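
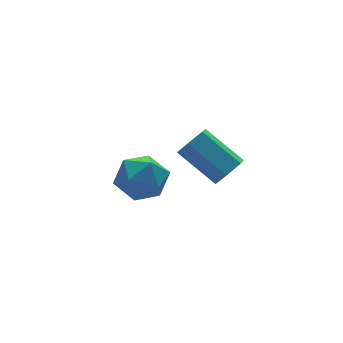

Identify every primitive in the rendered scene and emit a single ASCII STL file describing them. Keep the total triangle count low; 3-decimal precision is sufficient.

solid 
facet normal 0.166 0.344 0.924
outer loop
vertex -1.59 1.59 -0.198
vertex -0.937 0.773 -0.011
vertex -0.554 1.676 -0.416
endloop
endfacet
facet normal 0.027 0.880 0.474
outer loop
vertex -1.59 1.59 -0.198
vertex -0.554 1.676 -0.416
vertex -1.273 2.063 -1.095
endloop
endfacet
facet normal -0.616 0.765 0.186
outer loop
vertex -1.59 1.59 -0.198
vertex -1.273 2.063 -1.095
vertex -2.102 1.399 -1.109
endloop
endfacet
facet normal -0.875 0.157 0.459
outer loop
vertex -1.59 1.59 -0.198
vertex -2.102 1.399 -1.109
vertex -1.894 0.601 -0.439
endloop
endfacet
facet normal -0.391 -0.103 0.915
outer loop
vertex -1.59 1.59 -0.198
vertex -1.894 0.601 -0.439
vertex -0.937 0.773 -0.011
endloop
endfacet
facet normal 0.510 0.859 -0.050
outer loop
vertex -1.273 2.063 -1.095
vertex -0.554 1.676 -0.416
vertex -0.426 1.539 -1.461
endloop
endfacet
facet normal 0.735 -0.008 0.678
outer loop
vertex -0.554 1.676 -0.416
vertex -0.937 0.773 -0.011
vertex -0.218 0.741 -0.791
endloop
endfacet
facet normal -0.165 -0.730 0.663
outer loop
vertex -0.937 0.773 -0.011
vertex -1.894 0.601 -0.439
vertex -1.047 0.077 -0.805
endloop
endfacet
facet normal -0.948 -0.310 -0.075
outer loop
vertex -1.894 0.601 -0.439
vertex -2.102 1.399 -1.109
vertex -1.766 0.464 -1.484
endloop
endfacet
facet normal -0.530 0.673 -0.516
outer loop
vertex -2.102 1.399 -1.109
vertex -1.273 2.063 -1.095
vertex -1.383 1.367 -1.889
endloop
endfacet
facet normal 0.875 -0.157 -0.459
outer loop
vertex -0.73 0.55 -1.702
vertex -0.426 1.539 -1.461
vertex -0.218 0.741 -0.791
endloop
endfacet
facet normal 0.616 -0.765 -0.186
outer loop
vertex -0.73 0.55 -1.702
vertex -0.218 0.741 -0.791
vertex -1.047 0.077 -0.805
endloop
endfacet
facet normal -0.027 -0.880 -0.474
outer loop
vertex -0.73 0.55 -1.702
vertex -1.047 0.077 -0.805
vertex -1.766 0.464 -1.484
endloop
endfacet
facet normal -0.166 -0.344 -0.924
outer loop
vertex -0.73 0.55 -1.702
vertex -1.766 0.464 -1.484
vertex -1.383 1.367 -1.889
endloop
endfacet
facet normal 0.391 0.103 -0.915
outer loop
vertex -0.73 0.55 -1.702
vertex -1.383 1.367 -1.889
vertex -0.426 1.539 -1.461
endloop
endfacet
facet normal 0.948 0.310 0.075
outer loop
vertex -0.218 0.741 -0.791
vertex -0.426 1.539 -1.461
vertex -0.554 1.676 -0.416
endloop
endfacet
facet normal 0.530 -0.673 0.516
outer loop
vertex -1.047 0.077 -0.805
vertex -0.218 0.741 -0.791
vertex -0.937 0.773 -0.011
endloop
endfacet
facet normal -0.510 -0.859 0.050
outer loop
vertex -1.766 0.464 -1.484
vertex -1.047 0.077 -0.805
vertex -1.894 0.601 -0.439
endloop
endfacet
facet normal -0.735 0.008 -0.678
outer loop
vertex -1.383 1.367 -1.889
vertex -1.766 0.464 -1.484
vertex -2.102 1.399 -1.109
endloop
endfacet
facet normal 0.165 0.730 -0.663
outer loop
vertex -0.426 1.539 -1.461
vertex -1.383 1.367 -1.889
vertex -1.273 2.063 -1.095
endloop
endfacet
facet normal 0.406 -0.724 -0.558
outer loop
vertex 0.099 -3.402 2.456
vertex -0.124 -3.093 1.893
vertex 0.49 -2.941 2.143
endloop
endfacet
facet normal 0.710 -0.133 0.691
outer loop
vertex 0.099 -3.402 2.456
vertex 0.49 -2.941 2.143
vertex -0.613 -2.135 3.431
endloop
endfacet
facet normal 0.711 -0.132 0.691
outer loop
vertex -0.613 -2.135 3.431
vertex 0.49 -2.941 2.143
vertex -0.223 -1.675 3.118
endloop
endfacet
facet normal -0.407 0.724 0.557
outer loop
vertex -0.613 -2.135 3.431
vertex -0.223 -1.675 3.118
vertex -0.836 -1.827 2.867
endloop
endfacet
facet normal 0.406 -0.724 -0.557
outer loop
vertex 0.49 -2.941 2.143
vertex -0.124 -3.093 1.893
vertex 0.267 -2.633 1.58
endloop
endfacet
facet normal 0.852 0.521 -0.053
outer loop
vertex 0.49 -2.941 2.143
vertex 0.267 -2.633 1.58
vertex -0.223 -1.675 3.118
endloop
endfacet
facet normal 0.853 0.520 -0.052
outer loop
vertex -0.223 -1.675 3.118
vertex 0.267 -2.633 1.58
vertex -0.446 -1.366 2.555
endloop
endfacet
facet normal -0.408 0.723 0.558
outer loop
vertex -0.223 -1.675 3.118
vertex -0.446 -1.366 2.555
vertex -0.836 -1.827 2.867
endloop
endfacet
facet normal 0.407 -0.724 -0.556
outer loop
vertex 0.267 -2.633 1.58
vertex -0.124 -3.093 1.893
vertex -0.347 -2.785 1.329
endloop
endfacet
facet normal 0.143 0.653 -0.744
outer loop
vertex 0.267 -2.633 1.58
vertex -0.347 -2.785 1.329
vertex -0.446 -1.366 2.555
endloop
endfacet
facet normal 0.143 0.653 -0.744
outer loop
vertex -0.446 -1.366 2.555
vertex -0.347 -2.785 1.329
vertex -1.059 -1.518 2.304
endloop
endfacet
facet normal -0.408 0.723 0.558
outer loop
vertex -0.446 -1.366 2.555
vertex -1.059 -1.518 2.304
vertex -0.836 -1.827 2.867
endloop
endfacet
facet normal 0.407 -0.724 -0.557
outer loop
vertex -0.347 -2.785 1.329
vertex -0.124 -3.093 1.893
vertex -0.737 -3.245 1.642
endloop
endfacet
facet normal -0.711 0.132 -0.691
outer loop
vertex -0.347 -2.785 1.329
vertex -0.737 -3.245 1.642
vertex -1.059 -1.518 2.304
endloop
endfacet
facet normal -0.710 0.133 -0.692
outer loop
vertex -1.059 -1.518 2.304
vertex -0.737 -3.245 1.642
vertex -1.45 -1.979 2.617
endloop
endfacet
facet normal -0.406 0.724 0.558
outer loop
vertex -1.059 -1.518 2.304
vertex -1.45 -1.979 2.617
vertex -0.836 -1.827 2.867
endloop
endfacet
facet normal 0.408 -0.723 -0.558
outer loop
vertex -0.737 -3.245 1.642
vertex -0.124 -3.093 1.893
vertex -0.514 -3.554 2.205
endloop
endfacet
facet normal -0.852 -0.520 0.052
outer loop
vertex -0.737 -3.245 1.642
vertex -0.514 -3.554 2.205
vertex -1.45 -1.979 2.617
endloop
endfacet
facet normal -0.852 -0.520 0.053
outer loop
vertex -1.45 -1.979 2.617
vertex -0.514 -3.554 2.205
vertex -1.227 -2.287 3.18
endloop
endfacet
facet normal -0.406 0.724 0.557
outer loop
vertex -1.45 -1.979 2.617
vertex -1.227 -2.287 3.18
vertex -0.836 -1.827 2.867
endloop
endfacet
facet normal 0.408 -0.723 -0.558
outer loop
vertex -0.514 -3.554 2.205
vertex -0.124 -3.093 1.893
vertex 0.099 -3.402 2.456
endloop
endfacet
facet normal -0.143 -0.653 0.744
outer loop
vertex -0.514 -3.554 2.205
vertex 0.099 -3.402 2.456
vertex -1.227 -2.287 3.18
endloop
endfacet
facet normal -0.143 -0.653 0.744
outer loop
vertex -1.227 -2.287 3.18
vertex 0.099 -3.402 2.456
vertex -0.613 -2.135 3.431
endloop
endfacet
facet normal -0.407 0.724 0.556
outer loop
vertex -1.227 -2.287 3.18
vertex -0.613 -2.135 3.431
vertex -0.836 -1.827 2.867
endloop
endfacet

endsolid


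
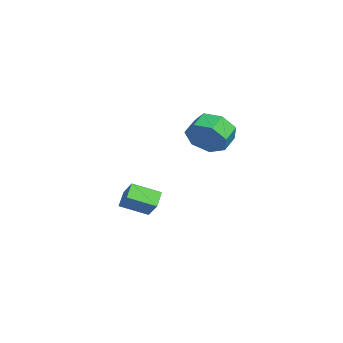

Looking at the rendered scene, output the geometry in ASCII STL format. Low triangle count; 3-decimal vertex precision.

solid 
facet normal -0.674 -0.201 -0.711
outer loop
vertex -2.705 -4.121 -1.583
vertex -2.476 -2.707 -2.2
vertex -1.959 -4.503 -2.182
endloop
endfacet
facet normal -0.147 -0.907 0.396
outer loop
vertex -1.124 -4.253 -1.3
vertex -2.705 -4.121 -1.583
vertex -1.959 -4.503 -2.182
endloop
endfacet
facet normal -0.674 -0.201 -0.711
outer loop
vertex -1.959 -4.503 -2.182
vertex -2.476 -2.707 -2.2
vertex -1.73 -3.088 -2.799
endloop
endfacet
facet normal 0.725 -0.371 -0.581
outer loop
vertex -1.73 -3.088 -2.799
vertex -1.124 -4.253 -1.3
vertex -1.959 -4.503 -2.182
endloop
endfacet
facet normal -0.725 0.371 0.581
outer loop
vertex -2.705 -4.121 -1.583
vertex -1.641 -2.457 -1.318
vertex -2.476 -2.707 -2.2
endloop
endfacet
facet normal -0.146 -0.907 0.395
outer loop
vertex -1.87 -3.872 -0.701
vertex -2.705 -4.121 -1.583
vertex -1.124 -4.253 -1.3
endloop
endfacet
facet normal -0.724 0.371 0.581
outer loop
vertex -1.87 -3.872 -0.701
vertex -1.641 -2.457 -1.318
vertex -2.705 -4.121 -1.583
endloop
endfacet
facet normal 0.146 0.907 -0.395
outer loop
vertex -2.476 -2.707 -2.2
vertex -1.641 -2.457 -1.318
vertex -1.73 -3.088 -2.799
endloop
endfacet
facet normal 0.724 -0.371 -0.581
outer loop
vertex -0.895 -2.839 -1.917
vertex -1.124 -4.253 -1.3
vertex -1.73 -3.088 -2.799
endloop
endfacet
facet normal 0.147 0.907 -0.395
outer loop
vertex -1.73 -3.088 -2.799
vertex -1.641 -2.457 -1.318
vertex -0.895 -2.839 -1.917
endloop
endfacet
facet normal 0.674 0.201 0.711
outer loop
vertex -0.895 -2.839 -1.917
vertex -1.87 -3.872 -0.701
vertex -1.124 -4.253 -1.3
endloop
endfacet
facet normal 0.674 0.201 0.711
outer loop
vertex -1.641 -2.457 -1.318
vertex -1.87 -3.872 -0.701
vertex -0.895 -2.839 -1.917
endloop
endfacet
facet normal 0.690 -0.593 -0.415
outer loop
vertex 3.349 -1.163 4.533
vertex 2.712 -1.301 3.672
vertex 3.464 -0.543 3.839
endloop
endfacet
facet normal 0.713 0.460 0.529
outer loop
vertex 3.349 -1.163 4.533
vertex 3.464 -0.543 3.839
vertex 2.624 -0.54 4.969
endloop
endfacet
facet normal 0.713 0.460 0.529
outer loop
vertex 2.624 -0.54 4.969
vertex 3.464 -0.543 3.839
vertex 2.739 0.079 4.275
endloop
endfacet
facet normal -0.691 0.593 0.414
outer loop
vertex 2.624 -0.54 4.969
vertex 2.739 0.079 4.275
vertex 1.988 -0.679 4.108
endloop
endfacet
facet normal 0.690 -0.593 -0.415
outer loop
vertex 3.464 -0.543 3.839
vertex 2.712 -1.301 3.672
vertex 3.012 -0.495 3.019
endloop
endfacet
facet normal 0.539 0.804 -0.250
outer loop
vertex 3.464 -0.543 3.839
vertex 3.012 -0.495 3.019
vertex 2.739 0.079 4.275
endloop
endfacet
facet normal 0.540 0.804 -0.250
outer loop
vertex 2.739 0.079 4.275
vertex 3.012 -0.495 3.019
vertex 2.287 0.128 3.455
endloop
endfacet
facet normal -0.690 0.592 0.416
outer loop
vertex 2.739 0.079 4.275
vertex 2.287 0.128 3.455
vertex 1.988 -0.679 4.108
endloop
endfacet
facet normal 0.690 -0.593 -0.415
outer loop
vertex 3.012 -0.495 3.019
vertex 2.712 -1.301 3.672
vertex 2.335 -1.053 2.691
endloop
endfacet
facet normal -0.040 0.542 -0.840
outer loop
vertex 3.012 -0.495 3.019
vertex 2.335 -1.053 2.691
vertex 2.287 0.128 3.455
endloop
endfacet
facet normal -0.040 0.542 -0.840
outer loop
vertex 2.287 0.128 3.455
vertex 2.335 -1.053 2.691
vertex 1.61 -0.431 3.127
endloop
endfacet
facet normal -0.690 0.592 0.416
outer loop
vertex 2.287 0.128 3.455
vertex 1.61 -0.431 3.127
vertex 1.988 -0.679 4.108
endloop
endfacet
facet normal 0.690 -0.593 -0.415
outer loop
vertex 2.335 -1.053 2.691
vertex 2.712 -1.301 3.672
vertex 1.942 -1.798 3.101
endloop
endfacet
facet normal -0.589 -0.128 -0.798
outer loop
vertex 2.335 -1.053 2.691
vertex 1.942 -1.798 3.101
vertex 1.61 -0.431 3.127
endloop
endfacet
facet normal -0.589 -0.128 -0.798
outer loop
vertex 1.61 -0.431 3.127
vertex 1.942 -1.798 3.101
vertex 1.217 -1.176 3.537
endloop
endfacet
facet normal -0.690 0.593 0.416
outer loop
vertex 1.61 -0.431 3.127
vertex 1.217 -1.176 3.537
vertex 1.988 -0.679 4.108
endloop
endfacet
facet normal 0.690 -0.592 -0.415
outer loop
vertex 1.942 -1.798 3.101
vertex 2.712 -1.301 3.672
vertex 2.129 -2.169 3.941
endloop
endfacet
facet normal -0.695 -0.702 -0.155
outer loop
vertex 1.942 -1.798 3.101
vertex 2.129 -2.169 3.941
vertex 1.217 -1.176 3.537
endloop
endfacet
facet normal -0.695 -0.702 -0.155
outer loop
vertex 1.217 -1.176 3.537
vertex 2.129 -2.169 3.941
vertex 1.404 -1.547 4.377
endloop
endfacet
facet normal -0.690 0.593 0.415
outer loop
vertex 1.217 -1.176 3.537
vertex 1.404 -1.547 4.377
vertex 1.988 -0.679 4.108
endloop
endfacet
facet normal 0.691 -0.592 -0.415
outer loop
vertex 2.129 -2.169 3.941
vertex 2.712 -1.301 3.672
vertex 2.755 -1.886 4.579
endloop
endfacet
facet normal -0.278 -0.747 0.604
outer loop
vertex 2.129 -2.169 3.941
vertex 2.755 -1.886 4.579
vertex 1.404 -1.547 4.377
endloop
endfacet
facet normal -0.278 -0.747 0.604
outer loop
vertex 1.404 -1.547 4.377
vertex 2.755 -1.886 4.579
vertex 2.031 -1.264 5.015
endloop
endfacet
facet normal -0.690 0.593 0.415
outer loop
vertex 1.404 -1.547 4.377
vertex 2.031 -1.264 5.015
vertex 1.988 -0.679 4.108
endloop
endfacet
facet normal 0.690 -0.593 -0.415
outer loop
vertex 2.755 -1.886 4.579
vertex 2.712 -1.301 3.672
vertex 3.349 -1.163 4.533
endloop
endfacet
facet normal 0.350 -0.230 0.908
outer loop
vertex 2.755 -1.886 4.579
vertex 3.349 -1.163 4.533
vertex 2.031 -1.264 5.015
endloop
endfacet
facet normal 0.350 -0.229 0.908
outer loop
vertex 2.031 -1.264 5.015
vertex 3.349 -1.163 4.533
vertex 2.624 -0.54 4.969
endloop
endfacet
facet normal -0.691 0.592 0.415
outer loop
vertex 2.031 -1.264 5.015
vertex 2.624 -0.54 4.969
vertex 1.988 -0.679 4.108
endloop
endfacet

endsolid


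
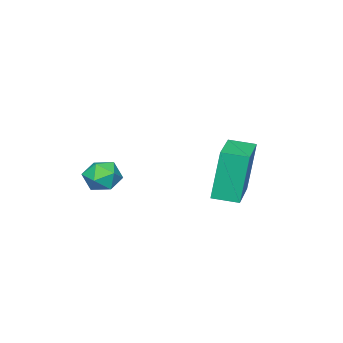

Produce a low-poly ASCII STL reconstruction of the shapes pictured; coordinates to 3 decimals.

solid 
facet normal -0.868 -0.486 -0.107
outer loop
vertex 1.377 2.96 0.79
vertex 0.934 3.779 0.664
vertex 1.689 2.83 -1.151
endloop
endfacet
facet normal 0.472 -0.871 0.134
outer loop
vertex 3.206 3.681 -0.964
vertex 1.377 2.96 0.79
vertex 1.689 2.83 -1.151
endloop
endfacet
facet normal -0.867 -0.486 -0.106
outer loop
vertex 1.689 2.83 -1.151
vertex 0.934 3.779 0.664
vertex 1.245 3.649 -1.277
endloop
endfacet
facet normal 0.158 -0.066 -0.985
outer loop
vertex 1.245 3.649 -1.277
vertex 3.206 3.681 -0.964
vertex 1.689 2.83 -1.151
endloop
endfacet
facet normal -0.158 0.066 0.985
outer loop
vertex 1.377 2.96 0.79
vertex 2.451 4.63 0.851
vertex 0.934 3.779 0.664
endloop
endfacet
facet normal 0.472 -0.871 0.134
outer loop
vertex 2.895 3.811 0.977
vertex 1.377 2.96 0.79
vertex 3.206 3.681 -0.964
endloop
endfacet
facet normal -0.158 0.066 0.985
outer loop
vertex 2.895 3.811 0.977
vertex 2.451 4.63 0.851
vertex 1.377 2.96 0.79
endloop
endfacet
facet normal -0.472 0.871 -0.134
outer loop
vertex 0.934 3.779 0.664
vertex 2.451 4.63 0.851
vertex 1.245 3.649 -1.277
endloop
endfacet
facet normal 0.158 -0.066 -0.985
outer loop
vertex 2.763 4.5 -1.09
vertex 3.206 3.681 -0.964
vertex 1.245 3.649 -1.277
endloop
endfacet
facet normal -0.472 0.871 -0.134
outer loop
vertex 1.245 3.649 -1.277
vertex 2.451 4.63 0.851
vertex 2.763 4.5 -1.09
endloop
endfacet
facet normal 0.868 0.486 0.106
outer loop
vertex 2.763 4.5 -1.09
vertex 2.895 3.811 0.977
vertex 3.206 3.681 -0.964
endloop
endfacet
facet normal 0.867 0.487 0.107
outer loop
vertex 2.451 4.63 0.851
vertex 2.895 3.811 0.977
vertex 2.763 4.5 -1.09
endloop
endfacet
facet normal -0.493 0.742 0.454
outer loop
vertex 3.503 0.323 -0.936
vertex 3.546 -0.029 -0.314
vertex 4.062 0.429 -0.503
endloop
endfacet
facet normal -0.112 0.989 -0.097
outer loop
vertex 3.503 0.323 -0.936
vertex 4.062 0.429 -0.503
vertex 4.162 0.371 -1.209
endloop
endfacet
facet normal -0.331 0.648 -0.685
outer loop
vertex 3.503 0.323 -0.936
vertex 4.162 0.371 -1.209
vertex 3.708 -0.122 -1.456
endloop
endfacet
facet normal -0.846 0.192 -0.498
outer loop
vertex 3.503 0.323 -0.936
vertex 3.708 -0.122 -1.456
vertex 3.327 -0.369 -0.904
endloop
endfacet
facet normal -0.946 0.250 0.207
outer loop
vertex 3.503 0.323 -0.936
vertex 3.327 -0.369 -0.904
vertex 3.546 -0.029 -0.314
endloop
endfacet
facet normal 0.572 0.820 0.014
outer loop
vertex 4.162 0.371 -1.209
vertex 4.062 0.429 -0.503
vertex 4.613 0.049 -0.756
endloop
endfacet
facet normal -0.042 0.421 0.906
outer loop
vertex 4.062 0.429 -0.503
vertex 3.546 -0.029 -0.314
vertex 4.232 -0.198 -0.204
endloop
endfacet
facet normal -0.776 -0.377 0.505
outer loop
vertex 3.546 -0.029 -0.314
vertex 3.327 -0.369 -0.904
vertex 3.778 -0.691 -0.451
endloop
endfacet
facet normal -0.615 -0.469 -0.634
outer loop
vertex 3.327 -0.369 -0.904
vertex 3.708 -0.122 -1.456
vertex 3.878 -0.749 -1.157
endloop
endfacet
facet normal 0.217 0.270 -0.938
outer loop
vertex 3.708 -0.122 -1.456
vertex 4.162 0.371 -1.209
vertex 4.394 -0.291 -1.346
endloop
endfacet
facet normal 0.846 -0.192 0.498
outer loop
vertex 4.437 -0.643 -0.724
vertex 4.613 0.049 -0.756
vertex 4.232 -0.198 -0.204
endloop
endfacet
facet normal 0.331 -0.648 0.685
outer loop
vertex 4.437 -0.643 -0.724
vertex 4.232 -0.198 -0.204
vertex 3.778 -0.691 -0.451
endloop
endfacet
facet normal 0.112 -0.989 0.097
outer loop
vertex 4.437 -0.643 -0.724
vertex 3.778 -0.691 -0.451
vertex 3.878 -0.749 -1.157
endloop
endfacet
facet normal 0.493 -0.742 -0.454
outer loop
vertex 4.437 -0.643 -0.724
vertex 3.878 -0.749 -1.157
vertex 4.394 -0.291 -1.346
endloop
endfacet
facet normal 0.946 -0.250 -0.207
outer loop
vertex 4.437 -0.643 -0.724
vertex 4.394 -0.291 -1.346
vertex 4.613 0.049 -0.756
endloop
endfacet
facet normal 0.615 0.469 0.634
outer loop
vertex 4.232 -0.198 -0.204
vertex 4.613 0.049 -0.756
vertex 4.062 0.429 -0.503
endloop
endfacet
facet normal -0.217 -0.270 0.938
outer loop
vertex 3.778 -0.691 -0.451
vertex 4.232 -0.198 -0.204
vertex 3.546 -0.029 -0.314
endloop
endfacet
facet normal -0.572 -0.820 -0.014
outer loop
vertex 3.878 -0.749 -1.157
vertex 3.778 -0.691 -0.451
vertex 3.327 -0.369 -0.904
endloop
endfacet
facet normal 0.042 -0.421 -0.906
outer loop
vertex 4.394 -0.291 -1.346
vertex 3.878 -0.749 -1.157
vertex 3.708 -0.122 -1.456
endloop
endfacet
facet normal 0.776 0.377 -0.505
outer loop
vertex 4.613 0.049 -0.756
vertex 4.394 -0.291 -1.346
vertex 4.162 0.371 -1.209
endloop
endfacet

endsolid


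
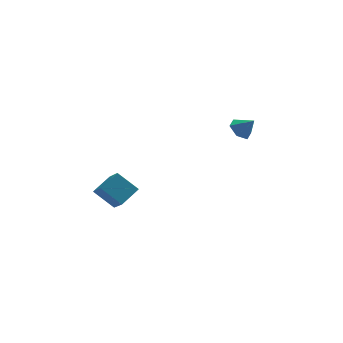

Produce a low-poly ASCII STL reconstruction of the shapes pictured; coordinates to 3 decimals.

solid 
facet normal -0.582 0.319 -0.748
outer loop
vertex 3.102 2.449 0.153
vertex 2.534 2.337 0.547
vertex 2.855 2.96 0.563
endloop
endfacet
facet normal 0.925 0.364 0.103
outer loop
vertex 3.102 2.449 0.153
vertex 2.855 2.96 0.563
vertex 3.146 2.003 1.333
endloop
endfacet
facet normal -0.582 0.319 -0.748
outer loop
vertex 2.855 2.96 0.563
vertex 2.534 2.337 0.547
vertex 2.287 2.848 0.957
endloop
endfacet
facet normal 0.342 0.650 0.678
outer loop
vertex 2.855 2.96 0.563
vertex 2.287 2.848 0.957
vertex 3.146 2.003 1.333
endloop
endfacet
facet normal -0.582 0.319 -0.748
outer loop
vertex 2.287 2.848 0.957
vertex 2.534 2.337 0.547
vertex 1.967 2.226 0.941
endloop
endfacet
facet normal -0.292 0.126 0.948
outer loop
vertex 2.287 2.848 0.957
vertex 1.967 2.226 0.941
vertex 3.146 2.003 1.333
endloop
endfacet
facet normal -0.582 0.319 -0.748
outer loop
vertex 1.967 2.226 0.941
vertex 2.534 2.337 0.547
vertex 2.214 1.715 0.531
endloop
endfacet
facet normal -0.343 -0.683 0.644
outer loop
vertex 1.967 2.226 0.941
vertex 2.214 1.715 0.531
vertex 3.146 2.003 1.333
endloop
endfacet
facet normal -0.582 0.319 -0.748
outer loop
vertex 2.214 1.715 0.531
vertex 2.534 2.337 0.547
vertex 2.782 1.827 0.137
endloop
endfacet
facet normal 0.239 -0.968 0.070
outer loop
vertex 2.214 1.715 0.531
vertex 2.782 1.827 0.137
vertex 3.146 2.003 1.333
endloop
endfacet
facet normal -0.582 0.319 -0.748
outer loop
vertex 2.782 1.827 0.137
vertex 2.534 2.337 0.547
vertex 3.102 2.449 0.153
endloop
endfacet
facet normal 0.873 -0.444 -0.200
outer loop
vertex 2.782 1.827 0.137
vertex 3.102 2.449 0.153
vertex 3.146 2.003 1.333
endloop
endfacet
facet normal -0.742 -0.491 -0.456
outer loop
vertex -4.828 -0.461 -0.914
vertex -5.007 0.984 -2.18
vertex -3.898 -1.084 -1.756
endloop
endfacet
facet normal 0.093 -0.749 0.657
outer loop
vertex -2.993 -0.484 -1.2
vertex -4.828 -0.461 -0.914
vertex -3.898 -1.084 -1.756
endloop
endfacet
facet normal -0.742 -0.491 -0.455
outer loop
vertex -3.898 -1.084 -1.756
vertex -5.007 0.984 -2.18
vertex -4.078 0.361 -3.022
endloop
endfacet
facet normal 0.664 -0.444 -0.601
outer loop
vertex -4.078 0.361 -3.022
vertex -2.993 -0.484 -1.2
vertex -3.898 -1.084 -1.756
endloop
endfacet
facet normal -0.664 0.444 0.601
outer loop
vertex -4.828 -0.461 -0.914
vertex -4.102 1.584 -1.624
vertex -5.007 0.984 -2.18
endloop
endfacet
facet normal 0.093 -0.749 0.656
outer loop
vertex -3.922 0.139 -0.358
vertex -4.828 -0.461 -0.914
vertex -2.993 -0.484 -1.2
endloop
endfacet
facet normal -0.664 0.444 0.602
outer loop
vertex -3.922 0.139 -0.358
vertex -4.102 1.584 -1.624
vertex -4.828 -0.461 -0.914
endloop
endfacet
facet normal -0.093 0.749 -0.656
outer loop
vertex -5.007 0.984 -2.18
vertex -4.102 1.584 -1.624
vertex -4.078 0.361 -3.022
endloop
endfacet
facet normal 0.664 -0.445 -0.601
outer loop
vertex -3.172 0.961 -2.466
vertex -2.993 -0.484 -1.2
vertex -4.078 0.361 -3.022
endloop
endfacet
facet normal -0.093 0.749 -0.656
outer loop
vertex -4.078 0.361 -3.022
vertex -4.102 1.584 -1.624
vertex -3.172 0.961 -2.466
endloop
endfacet
facet normal 0.742 0.491 0.456
outer loop
vertex -3.172 0.961 -2.466
vertex -3.922 0.139 -0.358
vertex -2.993 -0.484 -1.2
endloop
endfacet
facet normal 0.742 0.492 0.456
outer loop
vertex -4.102 1.584 -1.624
vertex -3.922 0.139 -0.358
vertex -3.172 0.961 -2.466
endloop
endfacet

endsolid


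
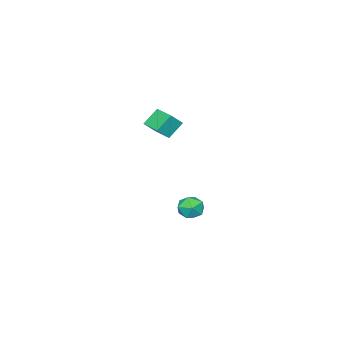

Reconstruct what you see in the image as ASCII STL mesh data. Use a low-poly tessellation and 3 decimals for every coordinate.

solid 
facet normal -0.542 0.840 0.003
outer loop
vertex -2.227 0.44 -2.678
vertex -2.817 0.059 -2.624
vertex -2.482 0.273 -2.043
endloop
endfacet
facet normal 0.102 0.951 0.291
outer loop
vertex -2.227 0.44 -2.678
vertex -2.482 0.273 -2.043
vertex -1.789 0.236 -2.165
endloop
endfacet
facet normal 0.594 0.781 -0.196
outer loop
vertex -2.227 0.44 -2.678
vertex -1.789 0.236 -2.165
vertex -1.696 -0.0 -2.822
endloop
endfacet
facet normal 0.254 0.563 -0.786
outer loop
vertex -2.227 0.44 -2.678
vertex -1.696 -0.0 -2.822
vertex -2.332 -0.11 -3.106
endloop
endfacet
facet normal -0.448 0.601 -0.662
outer loop
vertex -2.227 0.44 -2.678
vertex -2.332 -0.11 -3.106
vertex -2.817 0.059 -2.624
endloop
endfacet
facet normal 0.176 0.508 0.843
outer loop
vertex -1.789 0.236 -2.165
vertex -2.482 0.273 -2.043
vertex -2.108 -0.27 -1.794
endloop
endfacet
facet normal -0.866 0.327 0.379
outer loop
vertex -2.482 0.273 -2.043
vertex -2.817 0.059 -2.624
vertex -2.744 -0.38 -2.078
endloop
endfacet
facet normal -0.714 -0.061 -0.697
outer loop
vertex -2.817 0.059 -2.624
vertex -2.332 -0.11 -3.106
vertex -2.651 -0.616 -2.735
endloop
endfacet
facet normal 0.422 -0.121 -0.898
outer loop
vertex -2.332 -0.11 -3.106
vertex -1.696 -0.0 -2.822
vertex -1.958 -0.653 -2.857
endloop
endfacet
facet normal 0.972 0.230 0.055
outer loop
vertex -1.696 -0.0 -2.822
vertex -1.789 0.236 -2.165
vertex -1.623 -0.439 -2.276
endloop
endfacet
facet normal -0.254 -0.563 0.786
outer loop
vertex -2.213 -0.82 -2.222
vertex -2.108 -0.27 -1.794
vertex -2.744 -0.38 -2.078
endloop
endfacet
facet normal -0.594 -0.781 0.196
outer loop
vertex -2.213 -0.82 -2.222
vertex -2.744 -0.38 -2.078
vertex -2.651 -0.616 -2.735
endloop
endfacet
facet normal -0.102 -0.951 -0.291
outer loop
vertex -2.213 -0.82 -2.222
vertex -2.651 -0.616 -2.735
vertex -1.958 -0.653 -2.857
endloop
endfacet
facet normal 0.542 -0.840 -0.003
outer loop
vertex -2.213 -0.82 -2.222
vertex -1.958 -0.653 -2.857
vertex -1.623 -0.439 -2.276
endloop
endfacet
facet normal 0.448 -0.601 0.662
outer loop
vertex -2.213 -0.82 -2.222
vertex -1.623 -0.439 -2.276
vertex -2.108 -0.27 -1.794
endloop
endfacet
facet normal -0.422 0.121 0.898
outer loop
vertex -2.744 -0.38 -2.078
vertex -2.108 -0.27 -1.794
vertex -2.482 0.273 -2.043
endloop
endfacet
facet normal -0.972 -0.230 -0.055
outer loop
vertex -2.651 -0.616 -2.735
vertex -2.744 -0.38 -2.078
vertex -2.817 0.059 -2.624
endloop
endfacet
facet normal -0.176 -0.508 -0.843
outer loop
vertex -1.958 -0.653 -2.857
vertex -2.651 -0.616 -2.735
vertex -2.332 -0.11 -3.106
endloop
endfacet
facet normal 0.866 -0.327 -0.379
outer loop
vertex -1.623 -0.439 -2.276
vertex -1.958 -0.653 -2.857
vertex -1.696 -0.0 -2.822
endloop
endfacet
facet normal 0.714 0.061 0.697
outer loop
vertex -2.108 -0.27 -1.794
vertex -1.623 -0.439 -2.276
vertex -1.789 0.236 -2.165
endloop
endfacet
facet normal -0.672 0.227 -0.705
outer loop
vertex -1.12 -0.502 3.503
vertex -0.795 0.538 3.528
vertex -0.449 -0.695 2.801
endloop
endfacet
facet normal -0.298 -0.954 -0.022
outer loop
vertex 0.095 -0.878 3.372
vertex -1.12 -0.502 3.503
vertex -0.449 -0.695 2.801
endloop
endfacet
facet normal -0.673 0.226 -0.704
outer loop
vertex -0.449 -0.695 2.801
vertex -0.795 0.538 3.528
vertex -0.125 0.346 2.826
endloop
endfacet
facet normal 0.678 -0.194 -0.709
outer loop
vertex -0.125 0.346 2.826
vertex 0.095 -0.878 3.372
vertex -0.449 -0.695 2.801
endloop
endfacet
facet normal -0.678 0.195 0.709
outer loop
vertex -1.12 -0.502 3.503
vertex -0.251 0.355 4.099
vertex -0.795 0.538 3.528
endloop
endfacet
facet normal -0.298 -0.954 -0.023
outer loop
vertex -0.575 -0.686 4.074
vertex -1.12 -0.502 3.503
vertex 0.095 -0.878 3.372
endloop
endfacet
facet normal -0.678 0.194 0.709
outer loop
vertex -0.575 -0.686 4.074
vertex -0.251 0.355 4.099
vertex -1.12 -0.502 3.503
endloop
endfacet
facet normal 0.297 0.955 0.023
outer loop
vertex -0.795 0.538 3.528
vertex -0.251 0.355 4.099
vertex -0.125 0.346 2.826
endloop
endfacet
facet normal 0.677 -0.195 -0.709
outer loop
vertex 0.42 0.162 3.397
vertex 0.095 -0.878 3.372
vertex -0.125 0.346 2.826
endloop
endfacet
facet normal 0.298 0.954 0.023
outer loop
vertex -0.125 0.346 2.826
vertex -0.251 0.355 4.099
vertex 0.42 0.162 3.397
endloop
endfacet
facet normal 0.673 -0.227 0.704
outer loop
vertex 0.42 0.162 3.397
vertex -0.575 -0.686 4.074
vertex 0.095 -0.878 3.372
endloop
endfacet
facet normal 0.672 -0.226 0.705
outer loop
vertex -0.251 0.355 4.099
vertex -0.575 -0.686 4.074
vertex 0.42 0.162 3.397
endloop
endfacet

endsolid


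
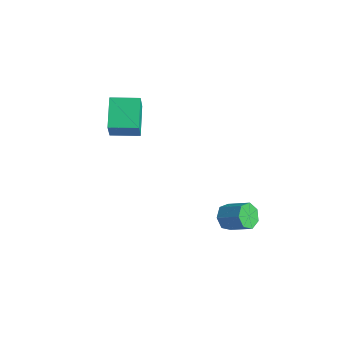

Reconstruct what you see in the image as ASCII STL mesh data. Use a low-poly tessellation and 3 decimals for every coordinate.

solid 
facet normal -0.597 0.664 0.451
outer loop
vertex -4.438 1.405 4.259
vertex -3.252 2.448 4.294
vertex -4.857 1.926 2.938
endloop
endfacet
facet normal -0.751 -0.660 -0.022
outer loop
vertex -3.728 0.672 2.086
vertex -4.438 1.405 4.259
vertex -4.857 1.926 2.938
endloop
endfacet
facet normal -0.597 0.663 0.451
outer loop
vertex -4.857 1.926 2.938
vertex -3.252 2.448 4.294
vertex -3.671 2.969 2.974
endloop
endfacet
facet normal -0.282 0.352 -0.892
outer loop
vertex -3.671 2.969 2.974
vertex -3.728 0.672 2.086
vertex -4.857 1.926 2.938
endloop
endfacet
facet normal 0.283 -0.352 0.892
outer loop
vertex -4.438 1.405 4.259
vertex -2.123 1.194 3.442
vertex -3.252 2.448 4.294
endloop
endfacet
facet normal -0.751 -0.660 -0.022
outer loop
vertex -3.309 0.151 3.406
vertex -4.438 1.405 4.259
vertex -3.728 0.672 2.086
endloop
endfacet
facet normal 0.283 -0.352 0.892
outer loop
vertex -3.309 0.151 3.406
vertex -2.123 1.194 3.442
vertex -4.438 1.405 4.259
endloop
endfacet
facet normal 0.751 0.660 0.022
outer loop
vertex -3.252 2.448 4.294
vertex -2.123 1.194 3.442
vertex -3.671 2.969 2.974
endloop
endfacet
facet normal -0.283 0.352 -0.892
outer loop
vertex -2.542 1.715 2.121
vertex -3.728 0.672 2.086
vertex -3.671 2.969 2.974
endloop
endfacet
facet normal 0.751 0.660 0.022
outer loop
vertex -3.671 2.969 2.974
vertex -2.123 1.194 3.442
vertex -2.542 1.715 2.121
endloop
endfacet
facet normal 0.597 -0.663 -0.451
outer loop
vertex -2.542 1.715 2.121
vertex -3.309 0.151 3.406
vertex -3.728 0.672 2.086
endloop
endfacet
facet normal 0.597 -0.663 -0.451
outer loop
vertex -2.123 1.194 3.442
vertex -3.309 0.151 3.406
vertex -2.542 1.715 2.121
endloop
endfacet
facet normal -0.820 -0.204 -0.535
outer loop
vertex 2.455 3.133 -3.436
vertex 2.003 3.349 -2.826
vertex 2.278 3.795 -3.417
endloop
endfacet
facet normal 0.510 0.161 -0.845
outer loop
vertex 2.455 3.133 -3.436
vertex 2.278 3.795 -3.417
vertex 3.669 3.435 -2.645
endloop
endfacet
facet normal 0.511 0.162 -0.845
outer loop
vertex 3.669 3.435 -2.645
vertex 2.278 3.795 -3.417
vertex 3.491 4.097 -2.626
endloop
endfacet
facet normal 0.820 0.205 0.534
outer loop
vertex 3.669 3.435 -2.645
vertex 3.491 4.097 -2.626
vertex 3.217 3.651 -2.034
endloop
endfacet
facet normal -0.820 -0.203 -0.535
outer loop
vertex 2.278 3.795 -3.417
vertex 2.003 3.349 -2.826
vertex 1.894 4.121 -2.952
endloop
endfacet
facet normal 0.116 0.856 -0.504
outer loop
vertex 2.278 3.795 -3.417
vertex 1.894 4.121 -2.952
vertex 3.491 4.097 -2.626
endloop
endfacet
facet normal 0.116 0.856 -0.504
outer loop
vertex 3.491 4.097 -2.626
vertex 1.894 4.121 -2.952
vertex 3.107 4.423 -2.161
endloop
endfacet
facet normal 0.820 0.205 0.534
outer loop
vertex 3.491 4.097 -2.626
vertex 3.107 4.423 -2.161
vertex 3.217 3.651 -2.034
endloop
endfacet
facet normal -0.820 -0.203 -0.535
outer loop
vertex 1.894 4.121 -2.952
vertex 2.003 3.349 -2.826
vertex 1.592 3.866 -2.392
endloop
endfacet
facet normal -0.366 0.906 0.215
outer loop
vertex 1.894 4.121 -2.952
vertex 1.592 3.866 -2.392
vertex 3.107 4.423 -2.161
endloop
endfacet
facet normal -0.366 0.905 0.216
outer loop
vertex 3.107 4.423 -2.161
vertex 1.592 3.866 -2.392
vertex 2.806 4.168 -1.601
endloop
endfacet
facet normal 0.820 0.205 0.534
outer loop
vertex 3.107 4.423 -2.161
vertex 2.806 4.168 -1.601
vertex 3.217 3.651 -2.034
endloop
endfacet
facet normal -0.820 -0.204 -0.534
outer loop
vertex 1.592 3.866 -2.392
vertex 2.003 3.349 -2.826
vertex 1.6 3.221 -2.158
endloop
endfacet
facet normal -0.572 0.273 0.773
outer loop
vertex 1.592 3.866 -2.392
vertex 1.6 3.221 -2.158
vertex 2.806 4.168 -1.601
endloop
endfacet
facet normal -0.572 0.274 0.773
outer loop
vertex 2.806 4.168 -1.601
vertex 1.6 3.221 -2.158
vertex 2.814 3.524 -1.367
endloop
endfacet
facet normal 0.820 0.204 0.534
outer loop
vertex 2.806 4.168 -1.601
vertex 2.814 3.524 -1.367
vertex 3.217 3.651 -2.034
endloop
endfacet
facet normal -0.820 -0.205 -0.534
outer loop
vertex 1.6 3.221 -2.158
vertex 2.003 3.349 -2.826
vertex 1.912 2.673 -2.427
endloop
endfacet
facet normal -0.347 -0.565 0.749
outer loop
vertex 1.6 3.221 -2.158
vertex 1.912 2.673 -2.427
vertex 2.814 3.524 -1.367
endloop
endfacet
facet normal -0.348 -0.564 0.749
outer loop
vertex 2.814 3.524 -1.367
vertex 1.912 2.673 -2.427
vertex 3.125 2.975 -1.636
endloop
endfacet
facet normal 0.821 0.203 0.534
outer loop
vertex 2.814 3.524 -1.367
vertex 3.125 2.975 -1.636
vertex 3.217 3.651 -2.034
endloop
endfacet
facet normal -0.820 -0.205 -0.534
outer loop
vertex 1.912 2.673 -2.427
vertex 2.003 3.349 -2.826
vertex 2.292 2.634 -2.996
endloop
endfacet
facet normal 0.139 -0.977 0.160
outer loop
vertex 1.912 2.673 -2.427
vertex 2.292 2.634 -2.996
vertex 3.125 2.975 -1.636
endloop
endfacet
facet normal 0.139 -0.977 0.160
outer loop
vertex 3.125 2.975 -1.636
vertex 2.292 2.634 -2.996
vertex 3.506 2.936 -2.205
endloop
endfacet
facet normal 0.820 0.203 0.535
outer loop
vertex 3.125 2.975 -1.636
vertex 3.506 2.936 -2.205
vertex 3.217 3.651 -2.034
endloop
endfacet
facet normal -0.820 -0.204 -0.535
outer loop
vertex 2.292 2.634 -2.996
vertex 2.003 3.349 -2.826
vertex 2.455 3.133 -3.436
endloop
endfacet
facet normal 0.520 -0.654 -0.549
outer loop
vertex 2.292 2.634 -2.996
vertex 2.455 3.133 -3.436
vertex 3.506 2.936 -2.205
endloop
endfacet
facet normal 0.520 -0.654 -0.549
outer loop
vertex 3.506 2.936 -2.205
vertex 2.455 3.133 -3.436
vertex 3.669 3.435 -2.645
endloop
endfacet
facet normal 0.820 0.204 0.535
outer loop
vertex 3.506 2.936 -2.205
vertex 3.669 3.435 -2.645
vertex 3.217 3.651 -2.034
endloop
endfacet

endsolid


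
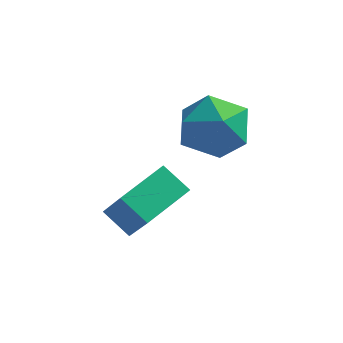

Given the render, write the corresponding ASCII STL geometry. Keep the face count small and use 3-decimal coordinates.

solid 
facet normal 0.203 0.691 0.694
outer loop
vertex -1.713 3.871 -1.291
vertex -1.92 3.08 -0.443
vertex -0.834 3.202 -0.882
endloop
endfacet
facet normal 0.574 0.813 0.097
outer loop
vertex -1.713 3.871 -1.291
vertex -0.834 3.202 -0.882
vertex -0.929 3.407 -2.038
endloop
endfacet
facet normal 0.110 0.892 -0.439
outer loop
vertex -1.713 3.871 -1.291
vertex -0.929 3.407 -2.038
vertex -2.074 3.413 -2.313
endloop
endfacet
facet normal -0.548 0.818 -0.173
outer loop
vertex -1.713 3.871 -1.291
vertex -2.074 3.413 -2.313
vertex -2.687 3.211 -1.328
endloop
endfacet
facet normal -0.490 0.694 0.528
outer loop
vertex -1.713 3.871 -1.291
vertex -2.687 3.211 -1.328
vertex -1.92 3.08 -0.443
endloop
endfacet
facet normal 0.971 0.235 -0.038
outer loop
vertex -0.929 3.407 -2.038
vertex -0.834 3.202 -0.882
vertex -0.653 2.329 -1.652
endloop
endfacet
facet normal 0.371 0.036 0.928
outer loop
vertex -0.834 3.202 -0.882
vertex -1.92 3.08 -0.443
vertex -1.266 2.127 -0.667
endloop
endfacet
facet normal -0.752 0.043 0.658
outer loop
vertex -1.92 3.08 -0.443
vertex -2.687 3.211 -1.328
vertex -2.411 2.133 -0.942
endloop
endfacet
facet normal -0.845 0.244 -0.476
outer loop
vertex -2.687 3.211 -1.328
vertex -2.074 3.413 -2.313
vertex -2.506 2.338 -2.098
endloop
endfacet
facet normal 0.219 0.363 -0.905
outer loop
vertex -2.074 3.413 -2.313
vertex -0.929 3.407 -2.038
vertex -1.42 2.46 -2.537
endloop
endfacet
facet normal 0.548 -0.818 0.173
outer loop
vertex -1.627 1.669 -1.689
vertex -0.653 2.329 -1.652
vertex -1.266 2.127 -0.667
endloop
endfacet
facet normal -0.110 -0.892 0.439
outer loop
vertex -1.627 1.669 -1.689
vertex -1.266 2.127 -0.667
vertex -2.411 2.133 -0.942
endloop
endfacet
facet normal -0.574 -0.813 -0.097
outer loop
vertex -1.627 1.669 -1.689
vertex -2.411 2.133 -0.942
vertex -2.506 2.338 -2.098
endloop
endfacet
facet normal -0.203 -0.691 -0.694
outer loop
vertex -1.627 1.669 -1.689
vertex -2.506 2.338 -2.098
vertex -1.42 2.46 -2.537
endloop
endfacet
facet normal 0.490 -0.694 -0.528
outer loop
vertex -1.627 1.669 -1.689
vertex -1.42 2.46 -2.537
vertex -0.653 2.329 -1.652
endloop
endfacet
facet normal 0.845 -0.244 0.476
outer loop
vertex -1.266 2.127 -0.667
vertex -0.653 2.329 -1.652
vertex -0.834 3.202 -0.882
endloop
endfacet
facet normal -0.219 -0.363 0.905
outer loop
vertex -2.411 2.133 -0.942
vertex -1.266 2.127 -0.667
vertex -1.92 3.08 -0.443
endloop
endfacet
facet normal -0.971 -0.235 0.038
outer loop
vertex -2.506 2.338 -2.098
vertex -2.411 2.133 -0.942
vertex -2.687 3.211 -1.328
endloop
endfacet
facet normal -0.371 -0.036 -0.928
outer loop
vertex -1.42 2.46 -2.537
vertex -2.506 2.338 -2.098
vertex -2.074 3.413 -2.313
endloop
endfacet
facet normal 0.752 -0.043 -0.658
outer loop
vertex -0.653 2.329 -1.652
vertex -1.42 2.46 -2.537
vertex -0.929 3.407 -2.038
endloop
endfacet
facet normal -0.777 0.292 0.557
outer loop
vertex -3.659 0.332 -2.997
vertex -2.854 1.785 -2.635
vertex -4.413 1.113 -4.458
endloop
endfacet
facet normal -0.473 -0.855 -0.213
outer loop
vertex -3.566 0.795 -5.065
vertex -3.659 0.332 -2.997
vertex -4.413 1.113 -4.458
endloop
endfacet
facet normal -0.777 0.292 0.557
outer loop
vertex -4.413 1.113 -4.458
vertex -2.854 1.785 -2.635
vertex -3.608 2.566 -4.096
endloop
endfacet
facet normal -0.414 0.429 -0.803
outer loop
vertex -3.608 2.566 -4.096
vertex -3.566 0.795 -5.065
vertex -4.413 1.113 -4.458
endloop
endfacet
facet normal 0.414 -0.429 0.803
outer loop
vertex -3.659 0.332 -2.997
vertex -2.007 1.467 -3.242
vertex -2.854 1.785 -2.635
endloop
endfacet
facet normal -0.473 -0.855 -0.213
outer loop
vertex -2.812 0.014 -3.604
vertex -3.659 0.332 -2.997
vertex -3.566 0.795 -5.065
endloop
endfacet
facet normal 0.414 -0.429 0.803
outer loop
vertex -2.812 0.014 -3.604
vertex -2.007 1.467 -3.242
vertex -3.659 0.332 -2.997
endloop
endfacet
facet normal 0.473 0.855 0.213
outer loop
vertex -2.854 1.785 -2.635
vertex -2.007 1.467 -3.242
vertex -3.608 2.566 -4.096
endloop
endfacet
facet normal -0.414 0.429 -0.803
outer loop
vertex -2.761 2.248 -4.703
vertex -3.566 0.795 -5.065
vertex -3.608 2.566 -4.096
endloop
endfacet
facet normal 0.473 0.855 0.213
outer loop
vertex -3.608 2.566 -4.096
vertex -2.007 1.467 -3.242
vertex -2.761 2.248 -4.703
endloop
endfacet
facet normal 0.777 -0.292 -0.557
outer loop
vertex -2.761 2.248 -4.703
vertex -2.812 0.014 -3.604
vertex -3.566 0.795 -5.065
endloop
endfacet
facet normal 0.777 -0.292 -0.557
outer loop
vertex -2.007 1.467 -3.242
vertex -2.812 0.014 -3.604
vertex -2.761 2.248 -4.703
endloop
endfacet

endsolid


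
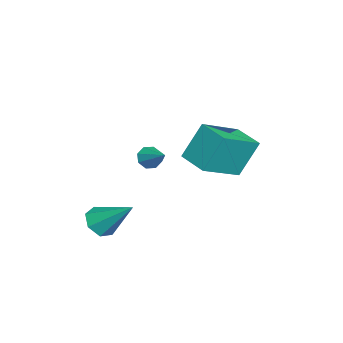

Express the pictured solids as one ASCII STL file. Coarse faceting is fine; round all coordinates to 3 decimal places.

solid 
facet normal -0.717 -0.683 0.138
outer loop
vertex 1.187 3.207 0.843
vertex -0.133 4.412 -0.055
vertex 1.574 2.493 -0.685
endloop
endfacet
facet normal 0.660 -0.602 0.449
outer loop
vertex 2.513 3.388 -0.865
vertex 1.187 3.207 0.843
vertex 1.574 2.493 -0.685
endloop
endfacet
facet normal -0.717 -0.683 0.138
outer loop
vertex 1.574 2.493 -0.685
vertex -0.133 4.412 -0.055
vertex 0.254 3.698 -1.582
endloop
endfacet
facet normal 0.224 -0.412 -0.883
outer loop
vertex 0.254 3.698 -1.582
vertex 2.513 3.388 -0.865
vertex 1.574 2.493 -0.685
endloop
endfacet
facet normal -0.224 0.413 0.883
outer loop
vertex 1.187 3.207 0.843
vertex 0.806 5.307 -0.235
vertex -0.133 4.412 -0.055
endloop
endfacet
facet normal 0.660 -0.602 0.449
outer loop
vertex 2.126 4.102 0.662
vertex 1.187 3.207 0.843
vertex 2.513 3.388 -0.865
endloop
endfacet
facet normal -0.223 0.413 0.883
outer loop
vertex 2.126 4.102 0.662
vertex 0.806 5.307 -0.235
vertex 1.187 3.207 0.843
endloop
endfacet
facet normal -0.660 0.602 -0.449
outer loop
vertex -0.133 4.412 -0.055
vertex 0.806 5.307 -0.235
vertex 0.254 3.698 -1.582
endloop
endfacet
facet normal 0.224 -0.413 -0.883
outer loop
vertex 1.193 4.593 -1.763
vertex 2.513 3.388 -0.865
vertex 0.254 3.698 -1.582
endloop
endfacet
facet normal -0.660 0.602 -0.449
outer loop
vertex 0.254 3.698 -1.582
vertex 0.806 5.307 -0.235
vertex 1.193 4.593 -1.763
endloop
endfacet
facet normal 0.717 0.683 -0.138
outer loop
vertex 1.193 4.593 -1.763
vertex 2.126 4.102 0.662
vertex 2.513 3.388 -0.865
endloop
endfacet
facet normal 0.717 0.683 -0.138
outer loop
vertex 0.806 5.307 -0.235
vertex 2.126 4.102 0.662
vertex 1.193 4.593 -1.763
endloop
endfacet
facet normal -0.671 -0.544 -0.504
outer loop
vertex -1.119 0.794 -2.969
vertex -1.499 0.893 -2.57
vertex -1.349 1.148 -3.045
endloop
endfacet
facet normal 0.723 0.341 -0.601
outer loop
vertex -1.119 0.794 -2.969
vertex -1.349 1.148 -3.045
vertex -0.621 1.607 -1.91
endloop
endfacet
facet normal -0.670 -0.545 -0.504
outer loop
vertex -1.349 1.148 -3.045
vertex -1.499 0.893 -2.57
vertex -1.667 1.352 -2.843
endloop
endfacet
facet normal 0.230 0.842 -0.488
outer loop
vertex -1.349 1.148 -3.045
vertex -1.667 1.352 -2.843
vertex -0.621 1.607 -1.91
endloop
endfacet
facet normal -0.670 -0.545 -0.504
outer loop
vertex -1.667 1.352 -2.843
vertex -1.499 0.893 -2.57
vertex -1.887 1.287 -2.48
endloop
endfacet
facet normal -0.253 0.967 0.020
outer loop
vertex -1.667 1.352 -2.843
vertex -1.887 1.287 -2.48
vertex -0.621 1.607 -1.91
endloop
endfacet
facet normal -0.671 -0.546 -0.502
outer loop
vertex -1.887 1.287 -2.48
vertex -1.499 0.893 -2.57
vertex -1.879 0.992 -2.17
endloop
endfacet
facet normal -0.444 0.644 0.624
outer loop
vertex -1.887 1.287 -2.48
vertex -1.879 0.992 -2.17
vertex -0.621 1.607 -1.91
endloop
endfacet
facet normal -0.671 -0.544 -0.503
outer loop
vertex -1.879 0.992 -2.17
vertex -1.499 0.893 -2.57
vertex -1.649 0.638 -2.094
endloop
endfacet
facet normal -0.230 0.059 0.971
outer loop
vertex -1.879 0.992 -2.17
vertex -1.649 0.638 -2.094
vertex -0.621 1.607 -1.91
endloop
endfacet
facet normal -0.670 -0.546 -0.503
outer loop
vertex -1.649 0.638 -2.094
vertex -1.499 0.893 -2.57
vertex -1.331 0.434 -2.296
endloop
endfacet
facet normal 0.262 -0.441 0.858
outer loop
vertex -1.649 0.638 -2.094
vertex -1.331 0.434 -2.296
vertex -0.621 1.607 -1.91
endloop
endfacet
facet normal -0.671 -0.545 -0.502
outer loop
vertex -1.331 0.434 -2.296
vertex -1.499 0.893 -2.57
vertex -1.112 0.499 -2.659
endloop
endfacet
facet normal 0.746 -0.567 0.349
outer loop
vertex -1.331 0.434 -2.296
vertex -1.112 0.499 -2.659
vertex -0.621 1.607 -1.91
endloop
endfacet
facet normal -0.671 -0.545 -0.503
outer loop
vertex -1.112 0.499 -2.659
vertex -1.499 0.893 -2.57
vertex -1.119 0.794 -2.969
endloop
endfacet
facet normal 0.936 -0.244 -0.253
outer loop
vertex -1.112 0.499 -2.659
vertex -1.119 0.794 -2.969
vertex -0.621 1.607 -1.91
endloop
endfacet
facet normal -0.288 -0.704 -0.650
outer loop
vertex 2.917 -0.798 -3.923
vertex 2.265 -0.441 -4.021
vertex 2.906 -0.354 -4.399
endloop
endfacet
facet normal 0.998 0.055 0.028
outer loop
vertex 2.917 -0.798 -3.923
vertex 2.906 -0.354 -4.399
vertex 2.795 0.861 -2.819
endloop
endfacet
facet normal -0.287 -0.704 -0.650
outer loop
vertex 2.906 -0.354 -4.399
vertex 2.265 -0.441 -4.021
vertex 2.412 0.024 -4.59
endloop
endfacet
facet normal 0.647 0.626 -0.436
outer loop
vertex 2.906 -0.354 -4.399
vertex 2.412 0.024 -4.59
vertex 2.795 0.861 -2.819
endloop
endfacet
facet normal -0.287 -0.704 -0.650
outer loop
vertex 2.412 0.024 -4.59
vertex 2.265 -0.441 -4.021
vertex 1.807 0.052 -4.353
endloop
endfacet
facet normal -0.116 0.907 -0.404
outer loop
vertex 2.412 0.024 -4.59
vertex 1.807 0.052 -4.353
vertex 2.795 0.861 -2.819
endloop
endfacet
facet normal -0.286 -0.704 -0.650
outer loop
vertex 1.807 0.052 -4.353
vertex 2.265 -0.441 -4.021
vertex 1.546 -0.292 -3.866
endloop
endfacet
facet normal -0.719 0.688 0.100
outer loop
vertex 1.807 0.052 -4.353
vertex 1.546 -0.292 -3.866
vertex 2.795 0.861 -2.819
endloop
endfacet
facet normal -0.286 -0.704 -0.650
outer loop
vertex 1.546 -0.292 -3.866
vertex 2.265 -0.441 -4.021
vertex 1.826 -0.748 -3.495
endloop
endfacet
facet normal -0.706 0.133 0.696
outer loop
vertex 1.546 -0.292 -3.866
vertex 1.826 -0.748 -3.495
vertex 2.795 0.861 -2.819
endloop
endfacet
facet normal -0.287 -0.703 -0.650
outer loop
vertex 1.826 -0.748 -3.495
vertex 2.265 -0.441 -4.021
vertex 2.436 -0.973 -3.521
endloop
endfacet
facet normal -0.086 -0.341 0.936
outer loop
vertex 1.826 -0.748 -3.495
vertex 2.436 -0.973 -3.521
vertex 2.795 0.861 -2.819
endloop
endfacet
facet normal -0.287 -0.703 -0.650
outer loop
vertex 2.436 -0.973 -3.521
vertex 2.265 -0.441 -4.021
vertex 2.917 -0.798 -3.923
endloop
endfacet
facet normal 0.671 -0.376 0.639
outer loop
vertex 2.436 -0.973 -3.521
vertex 2.917 -0.798 -3.923
vertex 2.795 0.861 -2.819
endloop
endfacet

endsolid


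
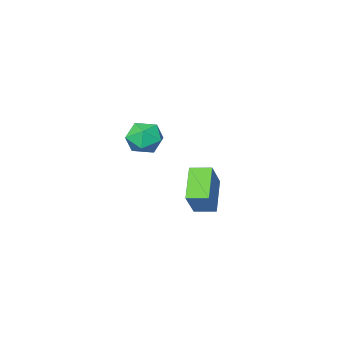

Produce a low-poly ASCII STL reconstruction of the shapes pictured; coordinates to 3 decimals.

solid 
facet normal -0.498 -0.370 -0.784
outer loop
vertex -3.322 -1.252 -3.74
vertex -4.166 -0.395 -3.608
vertex -2.205 0.054 -5.066
endloop
endfacet
facet normal 0.698 -0.708 -0.109
outer loop
vertex -1.154 0.835 -3.412
vertex -3.322 -1.252 -3.74
vertex -2.205 0.054 -5.066
endloop
endfacet
facet normal -0.498 -0.371 -0.784
outer loop
vertex -2.205 0.054 -5.066
vertex -4.166 -0.395 -3.608
vertex -3.05 0.91 -4.934
endloop
endfacet
facet normal 0.514 0.602 -0.611
outer loop
vertex -3.05 0.91 -4.934
vertex -1.154 0.835 -3.412
vertex -2.205 0.054 -5.066
endloop
endfacet
facet normal -0.515 -0.601 0.611
outer loop
vertex -3.322 -1.252 -3.74
vertex -3.115 0.386 -1.954
vertex -4.166 -0.395 -3.608
endloop
endfacet
facet normal 0.698 -0.708 -0.109
outer loop
vertex -2.27 -0.47 -2.086
vertex -3.322 -1.252 -3.74
vertex -1.154 0.835 -3.412
endloop
endfacet
facet normal -0.514 -0.602 0.611
outer loop
vertex -2.27 -0.47 -2.086
vertex -3.115 0.386 -1.954
vertex -3.322 -1.252 -3.74
endloop
endfacet
facet normal -0.698 0.708 0.109
outer loop
vertex -4.166 -0.395 -3.608
vertex -3.115 0.386 -1.954
vertex -3.05 0.91 -4.934
endloop
endfacet
facet normal 0.515 0.601 -0.611
outer loop
vertex -1.998 1.692 -3.28
vertex -1.154 0.835 -3.412
vertex -3.05 0.91 -4.934
endloop
endfacet
facet normal -0.698 0.708 0.109
outer loop
vertex -3.05 0.91 -4.934
vertex -3.115 0.386 -1.954
vertex -1.998 1.692 -3.28
endloop
endfacet
facet normal 0.498 0.370 0.784
outer loop
vertex -1.998 1.692 -3.28
vertex -2.27 -0.47 -2.086
vertex -1.154 0.835 -3.412
endloop
endfacet
facet normal 0.498 0.370 0.784
outer loop
vertex -3.115 0.386 -1.954
vertex -2.27 -0.47 -2.086
vertex -1.998 1.692 -3.28
endloop
endfacet
facet normal -0.791 0.537 0.291
outer loop
vertex 1.948 3.298 2.594
vertex 1.295 2.509 2.275
vertex 1.672 2.52 3.279
endloop
endfacet
facet normal -0.220 0.687 0.692
outer loop
vertex 1.948 3.298 2.594
vertex 1.672 2.52 3.279
vertex 2.684 2.874 3.249
endloop
endfacet
facet normal 0.298 0.919 0.259
outer loop
vertex 1.948 3.298 2.594
vertex 2.684 2.874 3.249
vertex 2.932 3.082 2.227
endloop
endfacet
facet normal 0.047 0.911 -0.409
outer loop
vertex 1.948 3.298 2.594
vertex 2.932 3.082 2.227
vertex 2.074 2.856 1.625
endloop
endfacet
facet normal -0.626 0.676 -0.390
outer loop
vertex 1.948 3.298 2.594
vertex 2.074 2.856 1.625
vertex 1.295 2.509 2.275
endloop
endfacet
facet normal 0.001 0.081 0.997
outer loop
vertex 2.684 2.874 3.249
vertex 1.672 2.52 3.279
vertex 2.486 1.824 3.335
endloop
endfacet
facet normal -0.923 -0.162 0.348
outer loop
vertex 1.672 2.52 3.279
vertex 1.295 2.509 2.275
vertex 1.628 1.598 2.733
endloop
endfacet
facet normal -0.656 0.062 -0.753
outer loop
vertex 1.295 2.509 2.275
vertex 2.074 2.856 1.625
vertex 1.876 1.806 1.711
endloop
endfacet
facet normal 0.433 0.444 -0.784
outer loop
vertex 2.074 2.856 1.625
vertex 2.932 3.082 2.227
vertex 2.888 2.16 1.681
endloop
endfacet
facet normal 0.839 0.456 0.296
outer loop
vertex 2.932 3.082 2.227
vertex 2.684 2.874 3.249
vertex 3.265 2.171 2.685
endloop
endfacet
facet normal -0.047 -0.911 0.409
outer loop
vertex 2.612 1.382 2.366
vertex 2.486 1.824 3.335
vertex 1.628 1.598 2.733
endloop
endfacet
facet normal -0.298 -0.919 -0.259
outer loop
vertex 2.612 1.382 2.366
vertex 1.628 1.598 2.733
vertex 1.876 1.806 1.711
endloop
endfacet
facet normal 0.220 -0.687 -0.692
outer loop
vertex 2.612 1.382 2.366
vertex 1.876 1.806 1.711
vertex 2.888 2.16 1.681
endloop
endfacet
facet normal 0.791 -0.537 -0.291
outer loop
vertex 2.612 1.382 2.366
vertex 2.888 2.16 1.681
vertex 3.265 2.171 2.685
endloop
endfacet
facet normal 0.626 -0.676 0.390
outer loop
vertex 2.612 1.382 2.366
vertex 3.265 2.171 2.685
vertex 2.486 1.824 3.335
endloop
endfacet
facet normal -0.433 -0.444 0.784
outer loop
vertex 1.628 1.598 2.733
vertex 2.486 1.824 3.335
vertex 1.672 2.52 3.279
endloop
endfacet
facet normal -0.839 -0.456 -0.296
outer loop
vertex 1.876 1.806 1.711
vertex 1.628 1.598 2.733
vertex 1.295 2.509 2.275
endloop
endfacet
facet normal -0.001 -0.081 -0.997
outer loop
vertex 2.888 2.16 1.681
vertex 1.876 1.806 1.711
vertex 2.074 2.856 1.625
endloop
endfacet
facet normal 0.923 0.162 -0.348
outer loop
vertex 3.265 2.171 2.685
vertex 2.888 2.16 1.681
vertex 2.932 3.082 2.227
endloop
endfacet
facet normal 0.656 -0.062 0.753
outer loop
vertex 2.486 1.824 3.335
vertex 3.265 2.171 2.685
vertex 2.684 2.874 3.249
endloop
endfacet

endsolid


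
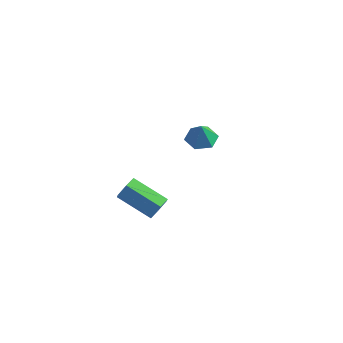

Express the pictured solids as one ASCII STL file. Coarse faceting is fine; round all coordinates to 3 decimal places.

solid 
facet normal -0.163 0.285 -0.944
outer loop
vertex -1.633 3.796 -1.849
vertex -2.353 3.18 -1.911
vertex -2.512 4.069 -1.615
endloop
endfacet
facet normal 0.377 0.643 0.666
outer loop
vertex -1.633 3.796 -1.849
vertex -2.512 4.069 -1.615
vertex -2.127 2.78 -0.589
endloop
endfacet
facet normal -0.161 0.286 -0.945
outer loop
vertex -2.512 4.069 -1.615
vertex -2.353 3.18 -1.911
vertex -3.233 3.453 -1.678
endloop
endfacet
facet normal -0.462 0.464 0.756
outer loop
vertex -2.512 4.069 -1.615
vertex -3.233 3.453 -1.678
vertex -2.127 2.78 -0.589
endloop
endfacet
facet normal -0.161 0.286 -0.945
outer loop
vertex -3.233 3.453 -1.678
vertex -2.353 3.18 -1.911
vertex -3.074 2.564 -1.974
endloop
endfacet
facet normal -0.757 -0.324 0.568
outer loop
vertex -3.233 3.453 -1.678
vertex -3.074 2.564 -1.974
vertex -2.127 2.78 -0.589
endloop
endfacet
facet normal -0.161 0.286 -0.945
outer loop
vertex -3.074 2.564 -1.974
vertex -2.353 3.18 -1.911
vertex -2.194 2.291 -2.207
endloop
endfacet
facet normal -0.212 -0.933 0.291
outer loop
vertex -3.074 2.564 -1.974
vertex -2.194 2.291 -2.207
vertex -2.127 2.78 -0.589
endloop
endfacet
facet normal -0.162 0.286 -0.945
outer loop
vertex -2.194 2.291 -2.207
vertex -2.353 3.18 -1.911
vertex -1.474 2.907 -2.144
endloop
endfacet
facet normal 0.627 -0.753 0.202
outer loop
vertex -2.194 2.291 -2.207
vertex -1.474 2.907 -2.144
vertex -2.127 2.78 -0.589
endloop
endfacet
facet normal -0.162 0.285 -0.945
outer loop
vertex -1.474 2.907 -2.144
vertex -2.353 3.18 -1.911
vertex -1.633 3.796 -1.849
endloop
endfacet
facet normal 0.920 0.035 0.389
outer loop
vertex -1.474 2.907 -2.144
vertex -1.633 3.796 -1.849
vertex -2.127 2.78 -0.589
endloop
endfacet
facet normal 0.888 0.115 -0.445
outer loop
vertex -0.113 -3.362 -1.578
vertex -0.372 -3.744 -2.194
vertex -0.451 -2.98 -2.154
endloop
endfacet
facet normal 0.134 0.860 0.492
outer loop
vertex -0.113 -3.362 -1.578
vertex -0.451 -2.98 -2.154
vertex -2.05 -3.613 -0.609
endloop
endfacet
facet normal 0.134 0.861 0.491
outer loop
vertex -2.05 -3.613 -0.609
vertex -0.451 -2.98 -2.154
vertex -2.388 -3.231 -1.186
endloop
endfacet
facet normal -0.889 -0.116 0.444
outer loop
vertex -2.05 -3.613 -0.609
vertex -2.388 -3.231 -1.186
vertex -2.308 -3.996 -1.226
endloop
endfacet
facet normal 0.889 0.115 -0.443
outer loop
vertex -0.451 -2.98 -2.154
vertex -0.372 -3.744 -2.194
vertex -0.709 -3.362 -2.771
endloop
endfacet
facet normal -0.312 0.861 -0.402
outer loop
vertex -0.451 -2.98 -2.154
vertex -0.709 -3.362 -2.771
vertex -2.388 -3.231 -1.186
endloop
endfacet
facet normal -0.313 0.860 -0.402
outer loop
vertex -2.388 -3.231 -1.186
vertex -0.709 -3.362 -2.771
vertex -2.646 -3.613 -1.802
endloop
endfacet
facet normal -0.888 -0.116 0.444
outer loop
vertex -2.388 -3.231 -1.186
vertex -2.646 -3.613 -1.802
vertex -2.308 -3.996 -1.226
endloop
endfacet
facet normal 0.889 0.115 -0.443
outer loop
vertex -0.709 -3.362 -2.771
vertex -0.372 -3.744 -2.194
vertex -0.63 -4.127 -2.811
endloop
endfacet
facet normal -0.447 0.001 -0.894
outer loop
vertex -0.709 -3.362 -2.771
vertex -0.63 -4.127 -2.811
vertex -2.646 -3.613 -1.802
endloop
endfacet
facet normal -0.447 0.001 -0.894
outer loop
vertex -2.646 -3.613 -1.802
vertex -0.63 -4.127 -2.811
vertex -2.567 -4.378 -1.842
endloop
endfacet
facet normal -0.888 -0.115 0.445
outer loop
vertex -2.646 -3.613 -1.802
vertex -2.567 -4.378 -1.842
vertex -2.308 -3.996 -1.226
endloop
endfacet
facet normal 0.889 0.116 -0.444
outer loop
vertex -0.63 -4.127 -2.811
vertex -0.372 -3.744 -2.194
vertex -0.292 -4.509 -2.234
endloop
endfacet
facet normal -0.134 -0.861 -0.491
outer loop
vertex -0.63 -4.127 -2.811
vertex -0.292 -4.509 -2.234
vertex -2.567 -4.378 -1.842
endloop
endfacet
facet normal -0.134 -0.860 -0.492
outer loop
vertex -2.567 -4.378 -1.842
vertex -0.292 -4.509 -2.234
vertex -2.229 -4.76 -1.266
endloop
endfacet
facet normal -0.888 -0.115 0.445
outer loop
vertex -2.567 -4.378 -1.842
vertex -2.229 -4.76 -1.266
vertex -2.308 -3.996 -1.226
endloop
endfacet
facet normal 0.888 0.116 -0.444
outer loop
vertex -0.292 -4.509 -2.234
vertex -0.372 -3.744 -2.194
vertex -0.034 -4.127 -1.618
endloop
endfacet
facet normal 0.313 -0.860 0.403
outer loop
vertex -0.292 -4.509 -2.234
vertex -0.034 -4.127 -1.618
vertex -2.229 -4.76 -1.266
endloop
endfacet
facet normal 0.313 -0.861 0.402
outer loop
vertex -2.229 -4.76 -1.266
vertex -0.034 -4.127 -1.618
vertex -1.971 -4.378 -0.649
endloop
endfacet
facet normal -0.889 -0.115 0.443
outer loop
vertex -2.229 -4.76 -1.266
vertex -1.971 -4.378 -0.649
vertex -2.308 -3.996 -1.226
endloop
endfacet
facet normal 0.888 0.115 -0.445
outer loop
vertex -0.034 -4.127 -1.618
vertex -0.372 -3.744 -2.194
vertex -0.113 -3.362 -1.578
endloop
endfacet
facet normal 0.447 -0.001 0.894
outer loop
vertex -0.034 -4.127 -1.618
vertex -0.113 -3.362 -1.578
vertex -1.971 -4.378 -0.649
endloop
endfacet
facet normal 0.447 -0.001 0.894
outer loop
vertex -1.971 -4.378 -0.649
vertex -0.113 -3.362 -1.578
vertex -2.05 -3.613 -0.609
endloop
endfacet
facet normal -0.889 -0.115 0.443
outer loop
vertex -1.971 -4.378 -0.649
vertex -2.05 -3.613 -0.609
vertex -2.308 -3.996 -1.226
endloop
endfacet

endsolid


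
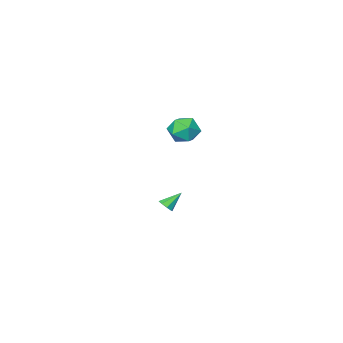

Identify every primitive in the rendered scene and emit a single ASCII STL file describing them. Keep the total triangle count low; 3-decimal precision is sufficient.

solid 
facet normal -0.876 0.315 0.366
outer loop
vertex 2.89 2.095 3.268
vertex 2.569 1.204 3.266
vertex 3.011 1.546 4.03
endloop
endfacet
facet normal -0.343 0.735 0.584
outer loop
vertex 2.89 2.095 3.268
vertex 3.011 1.546 4.03
vertex 3.713 2.108 3.735
endloop
endfacet
facet normal -0.019 1.000 0.005
outer loop
vertex 2.89 2.095 3.268
vertex 3.713 2.108 3.735
vertex 3.706 2.113 2.789
endloop
endfacet
facet normal -0.352 0.741 -0.571
outer loop
vertex 2.89 2.095 3.268
vertex 3.706 2.113 2.789
vertex 2.999 1.554 2.499
endloop
endfacet
facet normal -0.881 0.318 -0.349
outer loop
vertex 2.89 2.095 3.268
vertex 2.999 1.554 2.499
vertex 2.569 1.204 3.266
endloop
endfacet
facet normal 0.128 0.331 0.935
outer loop
vertex 3.713 2.108 3.735
vertex 3.011 1.546 4.03
vertex 3.901 1.226 4.021
endloop
endfacet
facet normal -0.734 -0.351 0.582
outer loop
vertex 3.011 1.546 4.03
vertex 2.569 1.204 3.266
vertex 3.194 0.667 3.731
endloop
endfacet
facet normal -0.743 -0.344 -0.574
outer loop
vertex 2.569 1.204 3.266
vertex 2.999 1.554 2.499
vertex 3.187 0.672 2.785
endloop
endfacet
facet normal 0.113 0.341 -0.933
outer loop
vertex 2.999 1.554 2.499
vertex 3.706 2.113 2.789
vertex 3.889 1.234 2.49
endloop
endfacet
facet normal 0.652 0.758 -0.001
outer loop
vertex 3.706 2.113 2.789
vertex 3.713 2.108 3.735
vertex 4.331 1.576 3.254
endloop
endfacet
facet normal 0.352 -0.741 0.571
outer loop
vertex 4.01 0.685 3.252
vertex 3.901 1.226 4.021
vertex 3.194 0.667 3.731
endloop
endfacet
facet normal 0.019 -1.000 -0.005
outer loop
vertex 4.01 0.685 3.252
vertex 3.194 0.667 3.731
vertex 3.187 0.672 2.785
endloop
endfacet
facet normal 0.343 -0.735 -0.584
outer loop
vertex 4.01 0.685 3.252
vertex 3.187 0.672 2.785
vertex 3.889 1.234 2.49
endloop
endfacet
facet normal 0.876 -0.315 -0.366
outer loop
vertex 4.01 0.685 3.252
vertex 3.889 1.234 2.49
vertex 4.331 1.576 3.254
endloop
endfacet
facet normal 0.881 -0.318 0.349
outer loop
vertex 4.01 0.685 3.252
vertex 4.331 1.576 3.254
vertex 3.901 1.226 4.021
endloop
endfacet
facet normal -0.113 -0.341 0.933
outer loop
vertex 3.194 0.667 3.731
vertex 3.901 1.226 4.021
vertex 3.011 1.546 4.03
endloop
endfacet
facet normal -0.652 -0.758 0.001
outer loop
vertex 3.187 0.672 2.785
vertex 3.194 0.667 3.731
vertex 2.569 1.204 3.266
endloop
endfacet
facet normal -0.128 -0.331 -0.935
outer loop
vertex 3.889 1.234 2.49
vertex 3.187 0.672 2.785
vertex 2.999 1.554 2.499
endloop
endfacet
facet normal 0.734 0.351 -0.582
outer loop
vertex 4.331 1.576 3.254
vertex 3.889 1.234 2.49
vertex 3.706 2.113 2.789
endloop
endfacet
facet normal 0.743 0.344 0.574
outer loop
vertex 3.901 1.226 4.021
vertex 4.331 1.576 3.254
vertex 3.713 2.108 3.735
endloop
endfacet
facet normal 0.726 -0.182 -0.663
outer loop
vertex 2.078 -2.269 -3.995
vertex 1.728 -2.384 -4.347
vertex 1.967 -1.958 -4.202
endloop
endfacet
facet normal 0.331 0.602 0.727
outer loop
vertex 2.078 -2.269 -3.995
vertex 1.967 -1.958 -4.202
vertex 0.812 -2.156 -3.513
endloop
endfacet
facet normal 0.726 -0.182 -0.663
outer loop
vertex 1.967 -1.958 -4.202
vertex 1.728 -2.384 -4.347
vertex 1.715 -1.896 -4.495
endloop
endfacet
facet normal -0.029 0.973 0.231
outer loop
vertex 1.967 -1.958 -4.202
vertex 1.715 -1.896 -4.495
vertex 0.812 -2.156 -3.513
endloop
endfacet
facet normal 0.727 -0.182 -0.662
outer loop
vertex 1.715 -1.896 -4.495
vertex 1.728 -2.384 -4.347
vertex 1.471 -2.121 -4.701
endloop
endfacet
facet normal -0.522 0.810 -0.266
outer loop
vertex 1.715 -1.896 -4.495
vertex 1.471 -2.121 -4.701
vertex 0.812 -2.156 -3.513
endloop
endfacet
facet normal 0.727 -0.180 -0.662
outer loop
vertex 1.471 -2.121 -4.701
vertex 1.728 -2.384 -4.347
vertex 1.378 -2.5 -4.7
endloop
endfacet
facet normal -0.858 0.209 -0.470
outer loop
vertex 1.471 -2.121 -4.701
vertex 1.378 -2.5 -4.7
vertex 0.812 -2.156 -3.513
endloop
endfacet
facet normal 0.727 -0.181 -0.662
outer loop
vertex 1.378 -2.5 -4.7
vertex 1.728 -2.384 -4.347
vertex 1.489 -2.811 -4.493
endloop
endfacet
facet normal -0.840 -0.475 -0.263
outer loop
vertex 1.378 -2.5 -4.7
vertex 1.489 -2.811 -4.493
vertex 0.812 -2.156 -3.513
endloop
endfacet
facet normal 0.728 -0.181 -0.661
outer loop
vertex 1.489 -2.811 -4.493
vertex 1.728 -2.384 -4.347
vertex 1.74 -2.872 -4.2
endloop
endfacet
facet normal -0.479 -0.846 0.234
outer loop
vertex 1.489 -2.811 -4.493
vertex 1.74 -2.872 -4.2
vertex 0.812 -2.156 -3.513
endloop
endfacet
facet normal 0.726 -0.182 -0.663
outer loop
vertex 1.74 -2.872 -4.2
vertex 1.728 -2.384 -4.347
vertex 1.984 -2.648 -3.994
endloop
endfacet
facet normal 0.012 -0.684 0.729
outer loop
vertex 1.74 -2.872 -4.2
vertex 1.984 -2.648 -3.994
vertex 0.812 -2.156 -3.513
endloop
endfacet
facet normal 0.726 -0.182 -0.663
outer loop
vertex 1.984 -2.648 -3.994
vertex 1.728 -2.384 -4.347
vertex 2.078 -2.269 -3.995
endloop
endfacet
facet normal 0.348 -0.084 0.934
outer loop
vertex 1.984 -2.648 -3.994
vertex 2.078 -2.269 -3.995
vertex 0.812 -2.156 -3.513
endloop
endfacet

endsolid


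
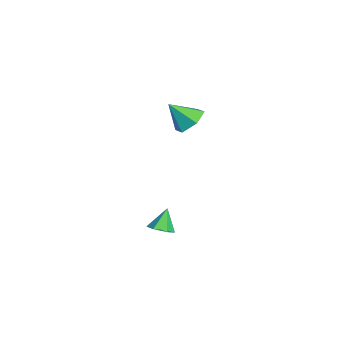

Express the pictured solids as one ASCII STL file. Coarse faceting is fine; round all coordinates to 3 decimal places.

solid 
facet normal 0.483 -0.322 -0.814
outer loop
vertex 3.972 -0.379 -0.776
vertex 3.546 0.053 -1.2
vertex 4.182 0.315 -0.926
endloop
endfacet
facet normal 0.541 0.018 0.841
outer loop
vertex 3.972 -0.379 -0.776
vertex 4.182 0.315 -0.926
vertex 2.894 0.487 -0.1
endloop
endfacet
facet normal 0.483 -0.322 -0.814
outer loop
vertex 4.182 0.315 -0.926
vertex 3.546 0.053 -1.2
vertex 3.755 0.747 -1.35
endloop
endfacet
facet normal 0.388 0.812 0.436
outer loop
vertex 4.182 0.315 -0.926
vertex 3.755 0.747 -1.35
vertex 2.894 0.487 -0.1
endloop
endfacet
facet normal 0.483 -0.321 -0.815
outer loop
vertex 3.755 0.747 -1.35
vertex 3.546 0.053 -1.2
vertex 3.12 0.485 -1.623
endloop
endfacet
facet normal -0.361 0.931 -0.055
outer loop
vertex 3.755 0.747 -1.35
vertex 3.12 0.485 -1.623
vertex 2.894 0.487 -0.1
endloop
endfacet
facet normal 0.482 -0.322 -0.815
outer loop
vertex 3.12 0.485 -1.623
vertex 3.546 0.053 -1.2
vertex 2.91 -0.209 -1.473
endloop
endfacet
facet normal -0.956 0.258 -0.142
outer loop
vertex 3.12 0.485 -1.623
vertex 2.91 -0.209 -1.473
vertex 2.894 0.487 -0.1
endloop
endfacet
facet normal 0.482 -0.322 -0.815
outer loop
vertex 2.91 -0.209 -1.473
vertex 3.546 0.053 -1.2
vertex 3.336 -0.641 -1.05
endloop
endfacet
facet normal -0.803 -0.535 0.262
outer loop
vertex 2.91 -0.209 -1.473
vertex 3.336 -0.641 -1.05
vertex 2.894 0.487 -0.1
endloop
endfacet
facet normal 0.483 -0.322 -0.814
outer loop
vertex 3.336 -0.641 -1.05
vertex 3.546 0.053 -1.2
vertex 3.972 -0.379 -0.776
endloop
endfacet
facet normal -0.054 -0.656 0.753
outer loop
vertex 3.336 -0.641 -1.05
vertex 3.972 -0.379 -0.776
vertex 2.894 0.487 -0.1
endloop
endfacet
facet normal 0.169 0.662 -0.730
outer loop
vertex -2.692 2.83 2.324
vertex -3.636 2.603 1.899
vertex -3.551 3.376 2.62
endloop
endfacet
facet normal 0.413 0.165 0.896
outer loop
vertex -2.692 2.83 2.324
vertex -3.551 3.376 2.62
vertex -3.924 1.477 3.141
endloop
endfacet
facet normal 0.168 0.662 -0.730
outer loop
vertex -3.551 3.376 2.62
vertex -3.636 2.603 1.899
vertex -4.496 3.148 2.196
endloop
endfacet
facet normal -0.451 0.317 0.834
outer loop
vertex -3.551 3.376 2.62
vertex -4.496 3.148 2.196
vertex -3.924 1.477 3.141
endloop
endfacet
facet normal 0.168 0.663 -0.730
outer loop
vertex -4.496 3.148 2.196
vertex -3.636 2.603 1.899
vertex -4.581 2.376 1.475
endloop
endfacet
facet normal -0.945 -0.162 0.285
outer loop
vertex -4.496 3.148 2.196
vertex -4.581 2.376 1.475
vertex -3.924 1.477 3.141
endloop
endfacet
facet normal 0.169 0.662 -0.731
outer loop
vertex -4.581 2.376 1.475
vertex -3.636 2.603 1.899
vertex -3.722 1.83 1.179
endloop
endfacet
facet normal -0.574 -0.794 -0.202
outer loop
vertex -4.581 2.376 1.475
vertex -3.722 1.83 1.179
vertex -3.924 1.477 3.141
endloop
endfacet
facet normal 0.169 0.662 -0.731
outer loop
vertex -3.722 1.83 1.179
vertex -3.636 2.603 1.899
vertex -2.777 2.057 1.603
endloop
endfacet
facet normal 0.290 -0.947 -0.140
outer loop
vertex -3.722 1.83 1.179
vertex -2.777 2.057 1.603
vertex -3.924 1.477 3.141
endloop
endfacet
facet normal 0.169 0.662 -0.730
outer loop
vertex -2.777 2.057 1.603
vertex -3.636 2.603 1.899
vertex -2.692 2.83 2.324
endloop
endfacet
facet normal 0.784 -0.467 0.409
outer loop
vertex -2.777 2.057 1.603
vertex -2.692 2.83 2.324
vertex -3.924 1.477 3.141
endloop
endfacet

endsolid


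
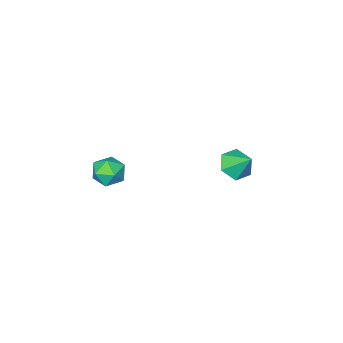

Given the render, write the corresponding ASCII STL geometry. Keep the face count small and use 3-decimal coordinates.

solid 
facet normal 0.053 -0.699 -0.713
outer loop
vertex -2.848 0.112 -1.132
vertex -3.935 0.105 -1.206
vertex -3.351 0.783 -1.828
endloop
endfacet
facet normal 0.749 0.657 0.092
outer loop
vertex -2.848 0.112 -1.132
vertex -3.351 0.783 -1.828
vertex -4.025 1.295 0.006
endloop
endfacet
facet normal 0.052 -0.699 -0.713
outer loop
vertex -3.351 0.783 -1.828
vertex -3.935 0.105 -1.206
vertex -4.438 0.777 -1.902
endloop
endfacet
facet normal 0.013 0.964 -0.265
outer loop
vertex -3.351 0.783 -1.828
vertex -4.438 0.777 -1.902
vertex -4.025 1.295 0.006
endloop
endfacet
facet normal 0.052 -0.699 -0.713
outer loop
vertex -4.438 0.777 -1.902
vertex -3.935 0.105 -1.206
vertex -5.023 0.099 -1.28
endloop
endfacet
facet normal -0.762 0.648 -0.011
outer loop
vertex -4.438 0.777 -1.902
vertex -5.023 0.099 -1.28
vertex -4.025 1.295 0.006
endloop
endfacet
facet normal 0.052 -0.700 -0.712
outer loop
vertex -5.023 0.099 -1.28
vertex -3.935 0.105 -1.206
vertex -4.52 -0.572 -0.584
endloop
endfacet
facet normal -0.800 0.023 0.600
outer loop
vertex -5.023 0.099 -1.28
vertex -4.52 -0.572 -0.584
vertex -4.025 1.295 0.006
endloop
endfacet
facet normal 0.052 -0.700 -0.712
outer loop
vertex -4.52 -0.572 -0.584
vertex -3.935 0.105 -1.206
vertex -3.432 -0.566 -0.51
endloop
endfacet
facet normal -0.063 -0.285 0.956
outer loop
vertex -4.52 -0.572 -0.584
vertex -3.432 -0.566 -0.51
vertex -4.025 1.295 0.006
endloop
endfacet
facet normal 0.053 -0.699 -0.713
outer loop
vertex -3.432 -0.566 -0.51
vertex -3.935 0.105 -1.206
vertex -2.848 0.112 -1.132
endloop
endfacet
facet normal 0.711 0.032 0.702
outer loop
vertex -3.432 -0.566 -0.51
vertex -2.848 0.112 -1.132
vertex -4.025 1.295 0.006
endloop
endfacet
facet normal 0.203 0.947 -0.250
outer loop
vertex 3.797 -1.523 -0.143
vertex 2.771 -1.272 -0.027
vertex 3.433 -1.196 0.8
endloop
endfacet
facet normal 0.764 0.642 0.072
outer loop
vertex 3.797 -1.523 -0.143
vertex 3.433 -1.196 0.8
vertex 4.118 -2.005 0.747
endloop
endfacet
facet normal 0.950 0.067 -0.306
outer loop
vertex 3.797 -1.523 -0.143
vertex 4.118 -2.005 0.747
vertex 3.881 -2.581 -0.113
endloop
endfacet
facet normal 0.505 0.016 -0.863
outer loop
vertex 3.797 -1.523 -0.143
vertex 3.881 -2.581 -0.113
vertex 3.048 -2.127 -0.592
endloop
endfacet
facet normal 0.044 0.561 -0.827
outer loop
vertex 3.797 -1.523 -0.143
vertex 3.048 -2.127 -0.592
vertex 2.771 -1.272 -0.027
endloop
endfacet
facet normal 0.554 0.422 0.718
outer loop
vertex 4.118 -2.005 0.747
vertex 3.433 -1.196 0.8
vertex 3.292 -2.053 1.412
endloop
endfacet
facet normal -0.352 0.915 0.197
outer loop
vertex 3.433 -1.196 0.8
vertex 2.771 -1.272 -0.027
vertex 2.459 -1.599 0.933
endloop
endfacet
facet normal -0.610 0.289 -0.737
outer loop
vertex 2.771 -1.272 -0.027
vertex 3.048 -2.127 -0.592
vertex 2.222 -2.175 0.073
endloop
endfacet
facet normal 0.136 -0.590 -0.796
outer loop
vertex 3.048 -2.127 -0.592
vertex 3.881 -2.581 -0.113
vertex 2.907 -2.984 0.02
endloop
endfacet
facet normal 0.855 -0.508 0.105
outer loop
vertex 3.881 -2.581 -0.113
vertex 4.118 -2.005 0.747
vertex 3.569 -2.908 0.847
endloop
endfacet
facet normal -0.505 -0.016 0.863
outer loop
vertex 2.543 -2.657 0.963
vertex 3.292 -2.053 1.412
vertex 2.459 -1.599 0.933
endloop
endfacet
facet normal -0.950 -0.067 0.306
outer loop
vertex 2.543 -2.657 0.963
vertex 2.459 -1.599 0.933
vertex 2.222 -2.175 0.073
endloop
endfacet
facet normal -0.764 -0.642 -0.072
outer loop
vertex 2.543 -2.657 0.963
vertex 2.222 -2.175 0.073
vertex 2.907 -2.984 0.02
endloop
endfacet
facet normal -0.203 -0.947 0.250
outer loop
vertex 2.543 -2.657 0.963
vertex 2.907 -2.984 0.02
vertex 3.569 -2.908 0.847
endloop
endfacet
facet normal -0.044 -0.561 0.827
outer loop
vertex 2.543 -2.657 0.963
vertex 3.569 -2.908 0.847
vertex 3.292 -2.053 1.412
endloop
endfacet
facet normal -0.136 0.590 0.796
outer loop
vertex 2.459 -1.599 0.933
vertex 3.292 -2.053 1.412
vertex 3.433 -1.196 0.8
endloop
endfacet
facet normal -0.855 0.508 -0.105
outer loop
vertex 2.222 -2.175 0.073
vertex 2.459 -1.599 0.933
vertex 2.771 -1.272 -0.027
endloop
endfacet
facet normal -0.554 -0.422 -0.718
outer loop
vertex 2.907 -2.984 0.02
vertex 2.222 -2.175 0.073
vertex 3.048 -2.127 -0.592
endloop
endfacet
facet normal 0.352 -0.915 -0.197
outer loop
vertex 3.569 -2.908 0.847
vertex 2.907 -2.984 0.02
vertex 3.881 -2.581 -0.113
endloop
endfacet
facet normal 0.610 -0.289 0.737
outer loop
vertex 3.292 -2.053 1.412
vertex 3.569 -2.908 0.847
vertex 4.118 -2.005 0.747
endloop
endfacet

endsolid
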